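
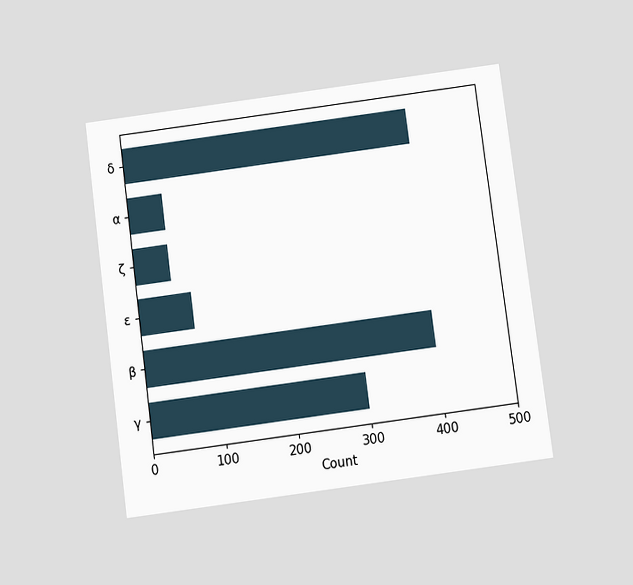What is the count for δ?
The chart is tilted about 7° counter-clockwise and viewed slightly from below. Reading along the chart's x-axis, the δ bar reaches 400.

400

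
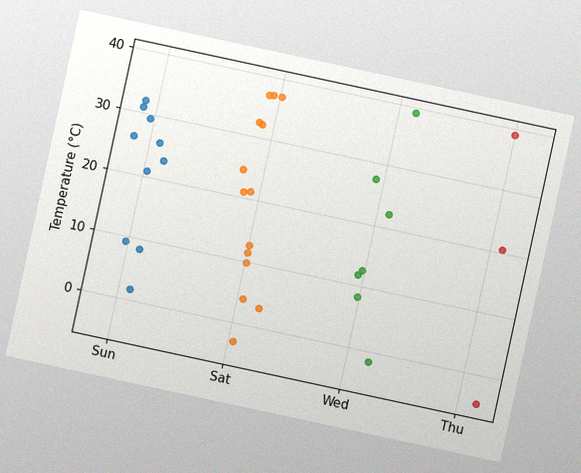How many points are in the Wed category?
The chart is tilted about 12° clockwise, with some photo noise. Counting the markers in the Wed column gives 7.

7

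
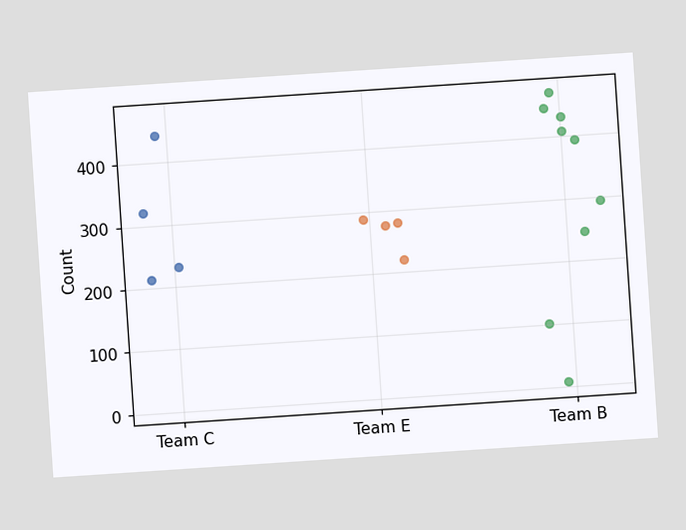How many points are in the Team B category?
9

The chart is tilted about 4° counter-clockwise. Counting the markers in the Team B column gives 9.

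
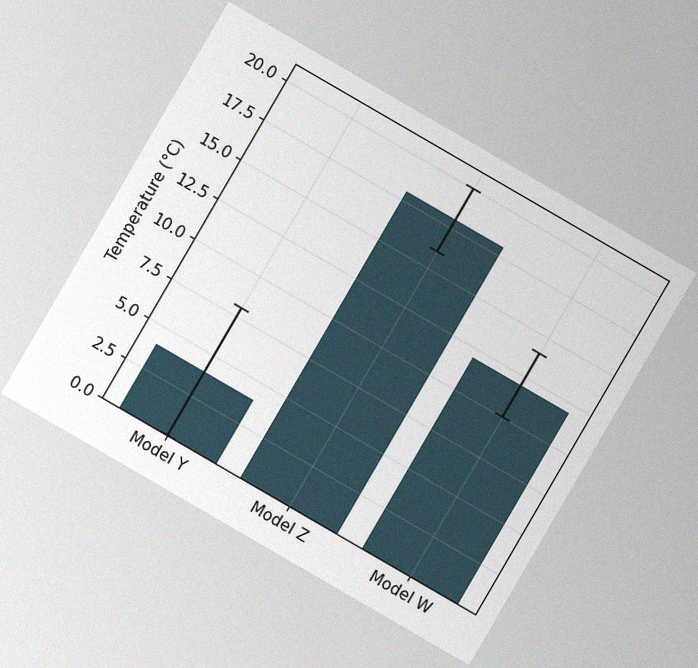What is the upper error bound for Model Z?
20°C

The chart is tilted about 30° clockwise, with some photo noise. The Model Z bar's upper whisker reaches 20°C.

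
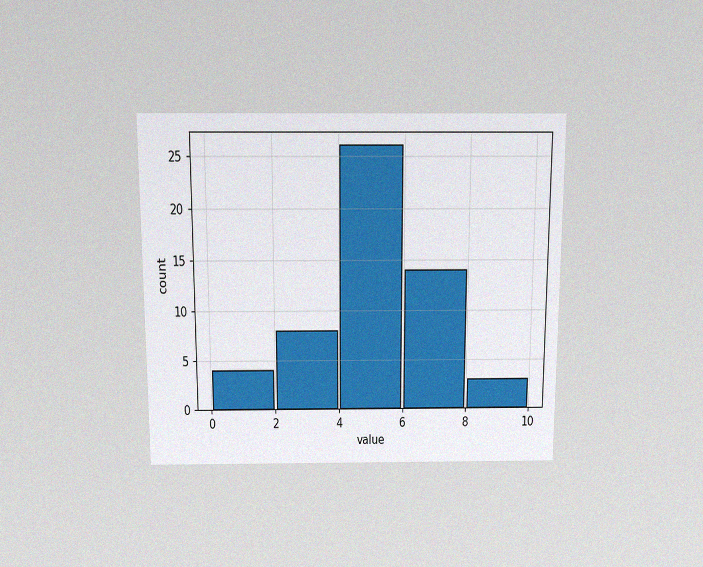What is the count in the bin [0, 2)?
The chart is viewed slightly from above, with some photo noise. The [0, 2) bin has height 4.

4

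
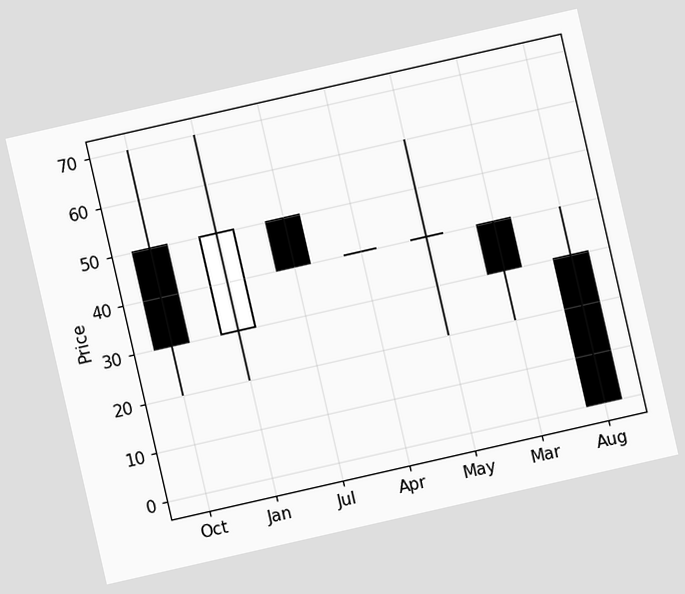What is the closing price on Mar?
30

The chart is tilted about 13° counter-clockwise. The Mar candle closes at 30.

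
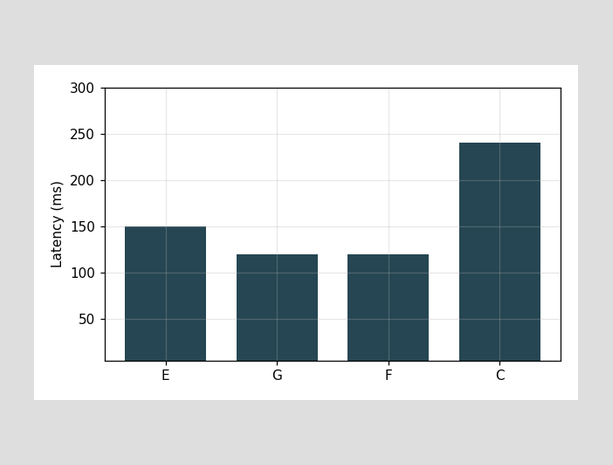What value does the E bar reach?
150ms

Reading along the chart's y-axis, the E bar reaches 150ms.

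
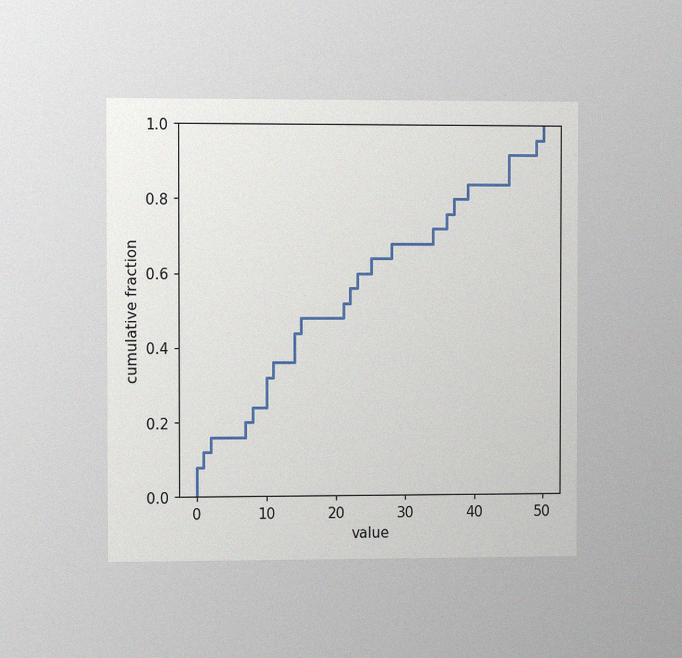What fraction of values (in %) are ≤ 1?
12%

The chart is viewed slightly from the left, with some photo noise. At x=1 the ECDF step is at 12%.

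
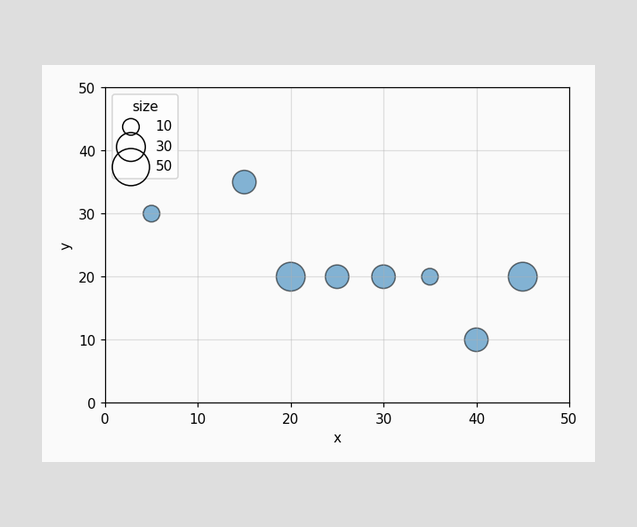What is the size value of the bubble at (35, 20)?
10

Matching the bubble at (35, 20) against the size legend gives 10.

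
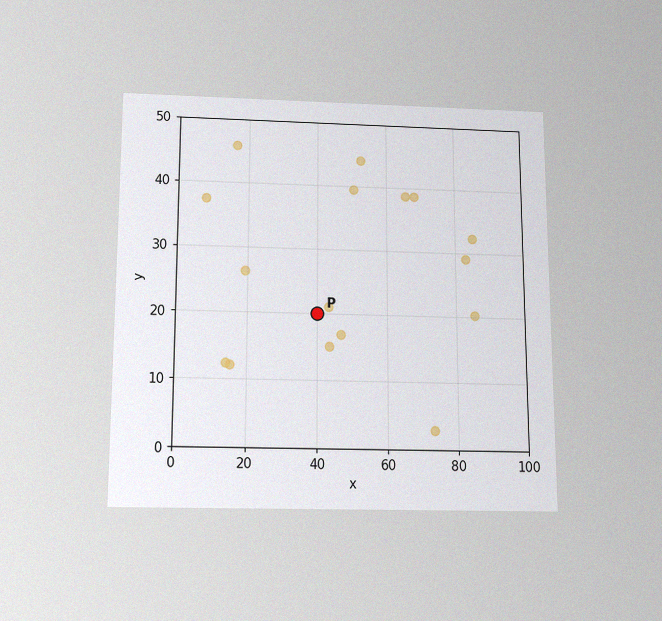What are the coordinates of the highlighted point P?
The chart is viewed slightly from below, with some photo noise. Following the gridlines from P to each axis, P sits at (40, 20).

(40, 20)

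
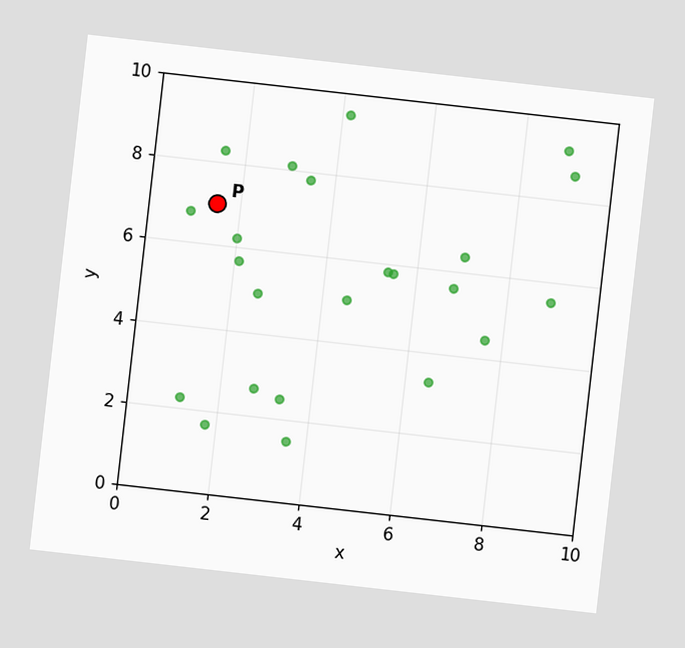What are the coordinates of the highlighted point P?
The chart is tilted about 6° clockwise. Following the gridlines from P to each axis, P sits at (1.5, 7).

(1.5, 7)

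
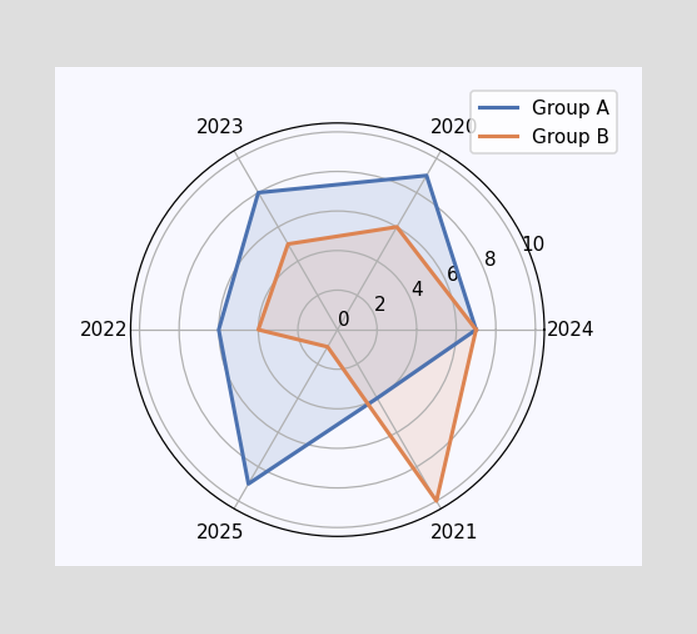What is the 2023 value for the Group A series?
On the 2023 axis, Group A reaches 8.

8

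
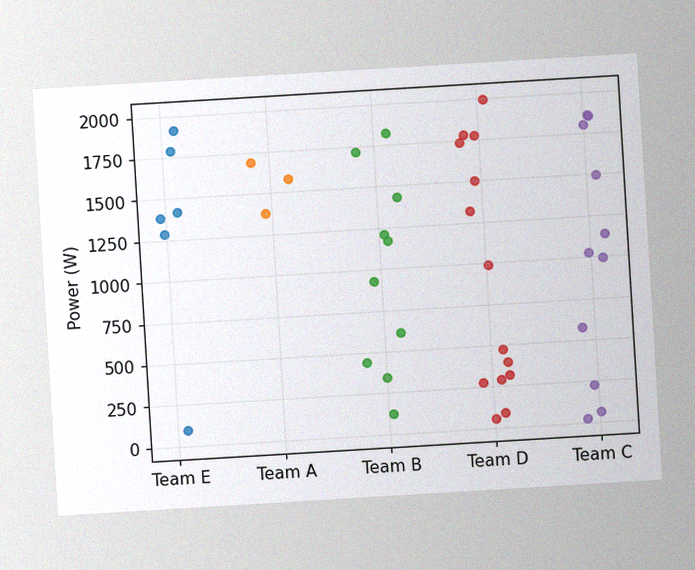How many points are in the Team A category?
3

The chart is tilted about 3° counter-clockwise, with some photo noise. Counting the markers in the Team A column gives 3.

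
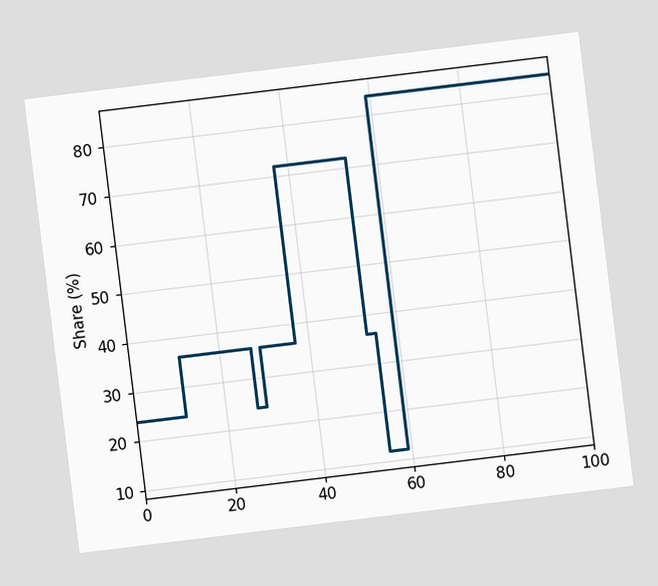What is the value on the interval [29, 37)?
36%

The chart is tilted about 7° counter-clockwise. On [29, 37) the step sits at 36%.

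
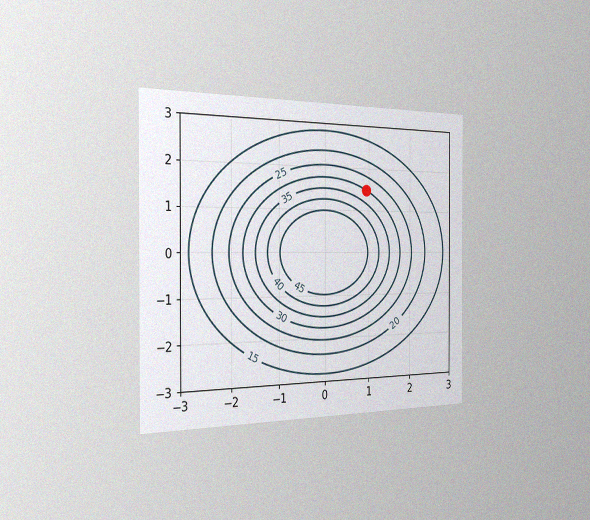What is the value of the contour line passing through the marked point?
The chart is viewed slightly from the left, with some photo noise. The marked point sits on the contour labelled 30.

30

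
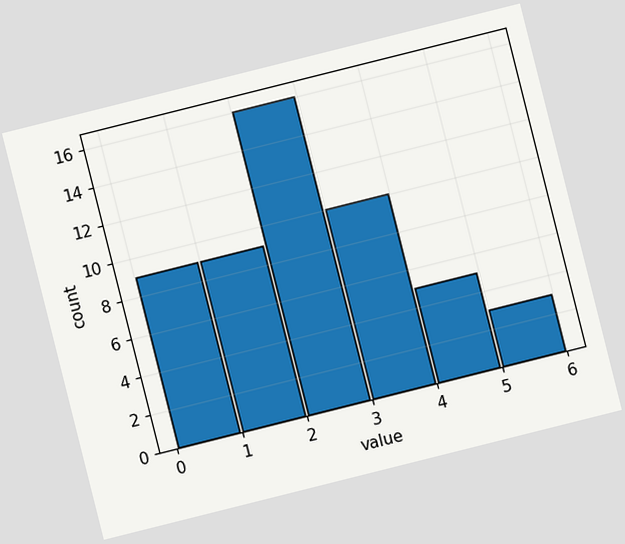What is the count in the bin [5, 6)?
3

The chart is tilted about 14° counter-clockwise. The [5, 6) bin has height 3.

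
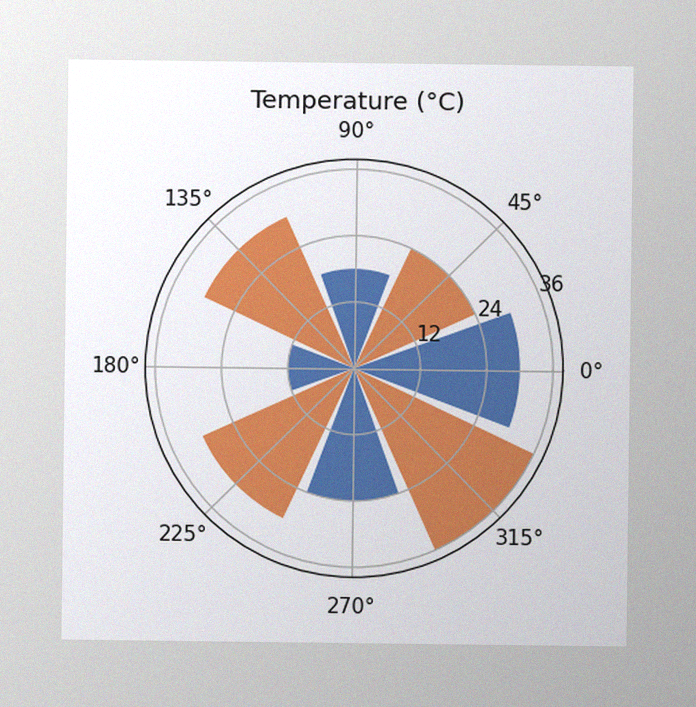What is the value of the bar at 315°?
The image has some photo noise and uneven lighting. The bar at 315° reaches 36°C on the radial axis.

36°C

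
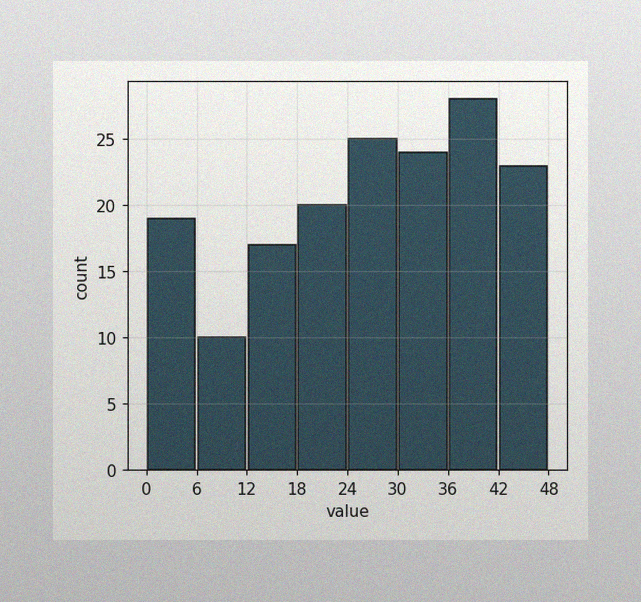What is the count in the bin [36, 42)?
28

The image has some photo noise and uneven lighting. The [36, 42) bin has height 28.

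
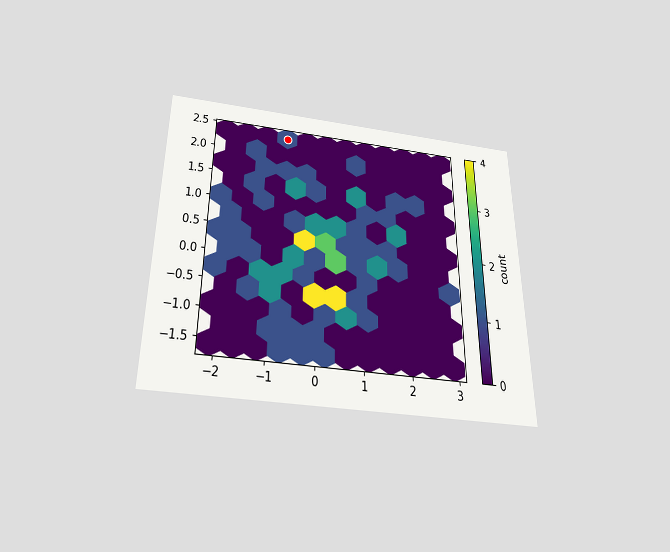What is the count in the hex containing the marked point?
The chart is viewed slightly from below. The marked hex reads 1 on the colorbar.

1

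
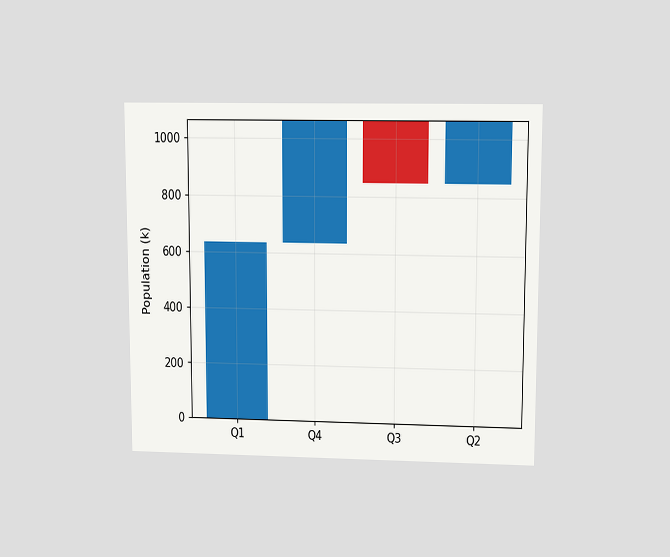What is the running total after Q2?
1060k

The chart is viewed at a slight angle. After Q2 the running total reaches 1060k.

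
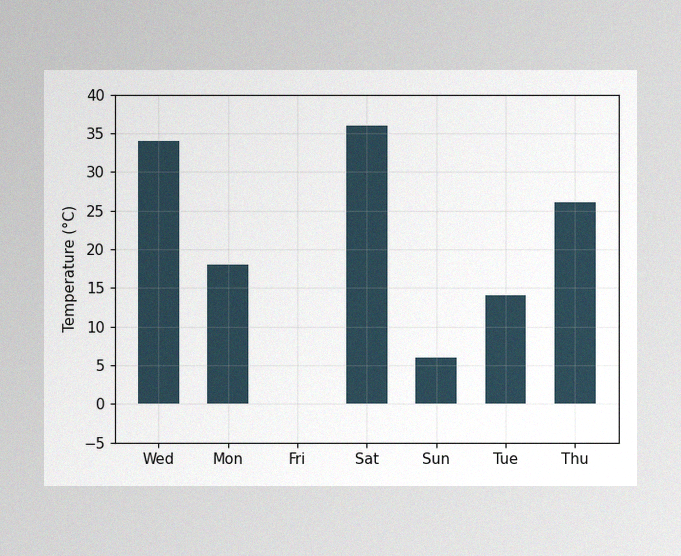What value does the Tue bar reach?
The image has some photo noise and uneven lighting. Reading along the chart's y-axis, the Tue bar reaches 14°C.

14°C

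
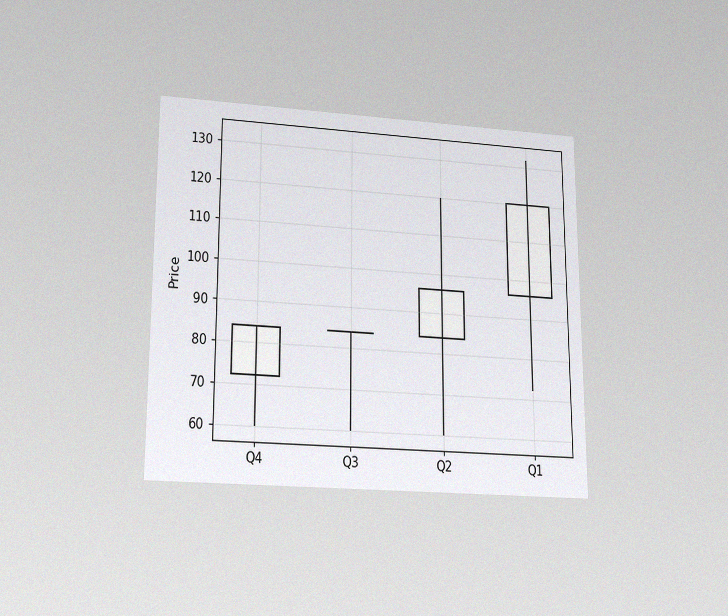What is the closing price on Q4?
84

The chart is viewed slightly from below, with some photo noise. The Q4 candle closes at 84.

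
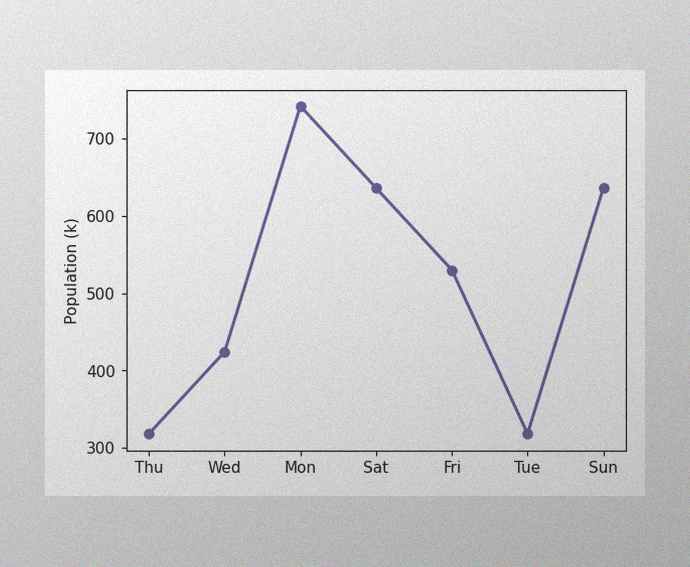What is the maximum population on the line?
The image has some photo noise and uneven lighting. The highest point is at Mon, and reading across to the y-axis gives 742k.

742k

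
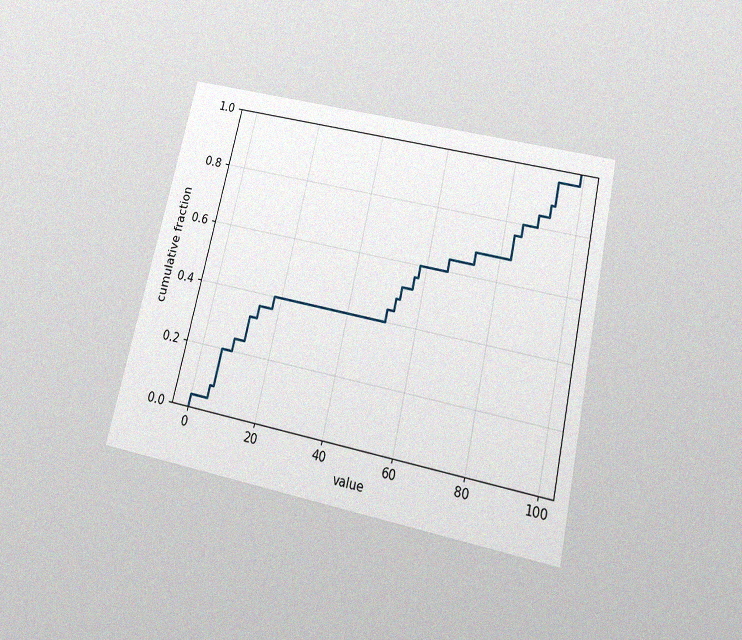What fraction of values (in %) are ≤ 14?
36%

The chart is tilted about 13° clockwise and viewed slightly from below, with some photo noise. At x=14 the ECDF step is at 36%.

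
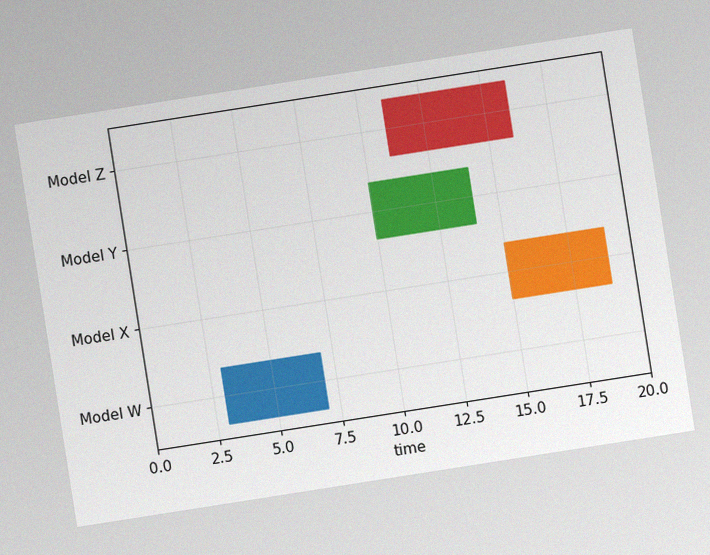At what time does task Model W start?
3

The chart is tilted about 9° counter-clockwise, with some photo noise. The Model W bar begins at t=3.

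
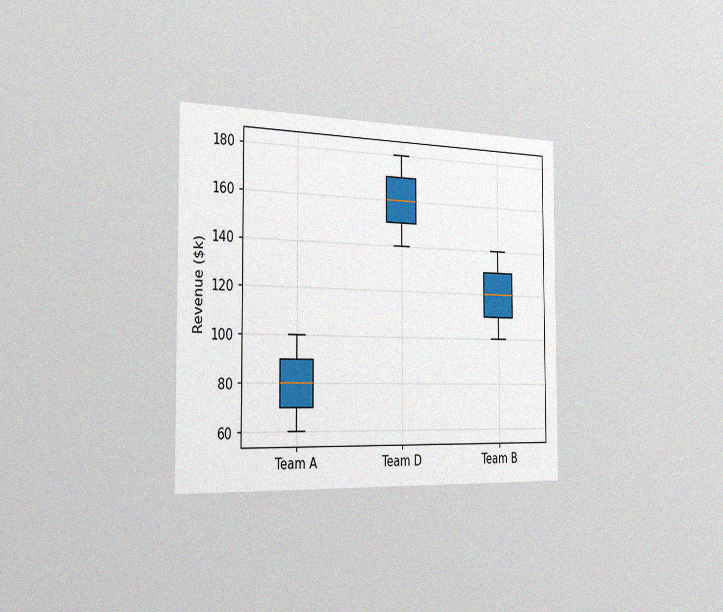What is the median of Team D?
$160k

The chart is viewed slightly from the left, with some photo noise. The median line in the Team D box sits at $160k.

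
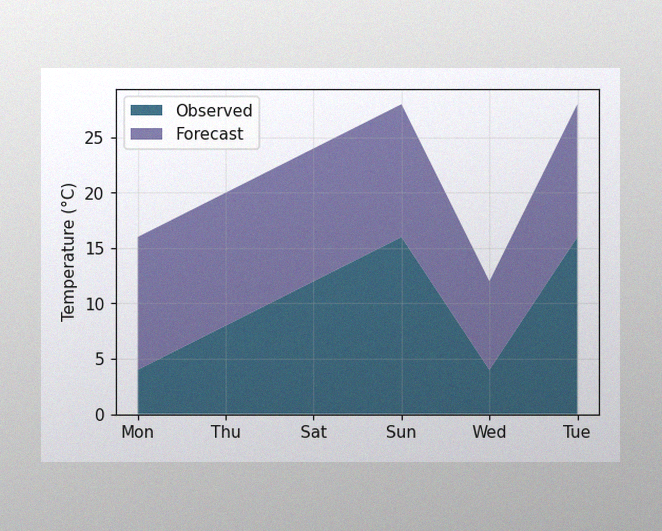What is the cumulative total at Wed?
12°C

The image has some photo noise and uneven lighting. The stacked total at Wed reaches 12°C.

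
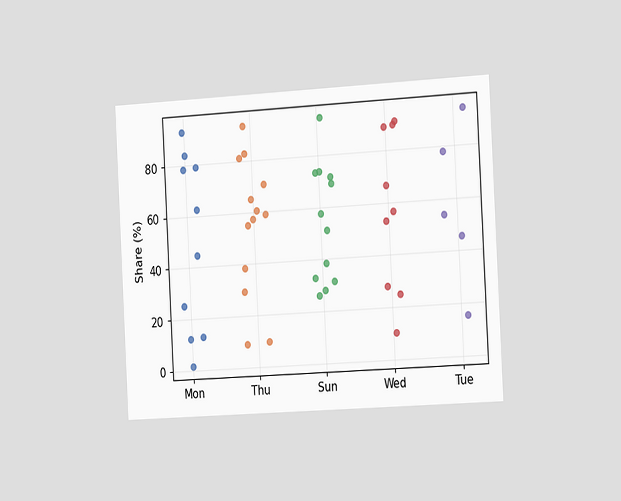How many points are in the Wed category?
The chart is tilted about 3° counter-clockwise and viewed slightly from the right. Counting the markers in the Wed column gives 9.

9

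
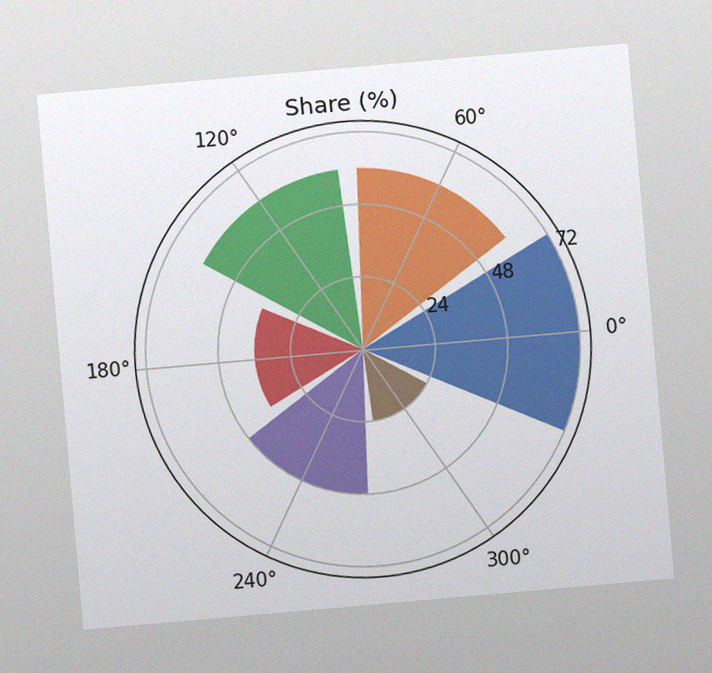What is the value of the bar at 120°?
60%

The chart is tilted about 5° counter-clockwise, with some photo noise. The bar at 120° reaches 60% on the radial axis.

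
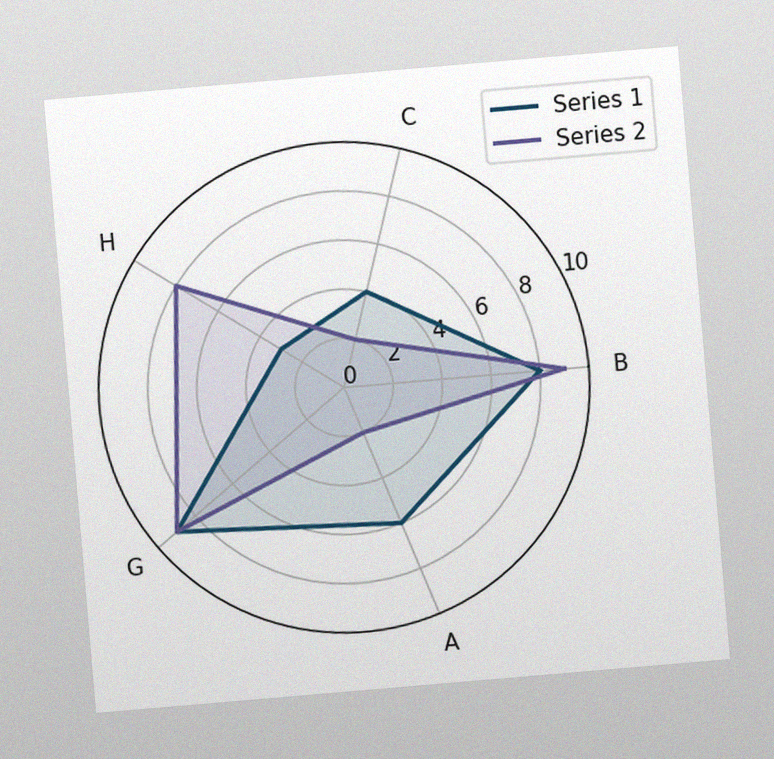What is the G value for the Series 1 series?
The chart is tilted about 5° counter-clockwise, with some photo noise. On the G axis, Series 1 reaches 9.

9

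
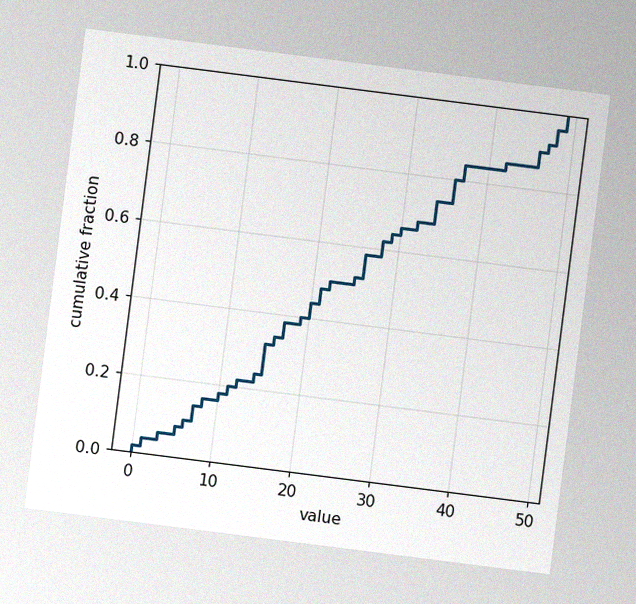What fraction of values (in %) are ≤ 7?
14%

The chart is tilted about 7° clockwise, with some photo noise. At x=7 the ECDF step is at 14%.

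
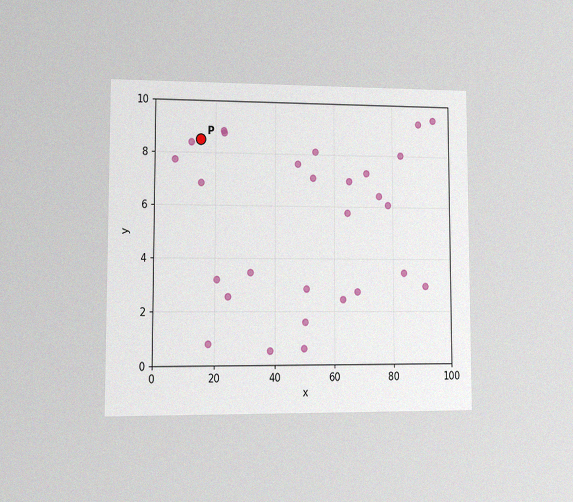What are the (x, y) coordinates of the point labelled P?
(15, 8.5)

The chart is viewed at a slight angle, with some photo noise. Following the gridlines from P to each axis, P sits at (15, 8.5).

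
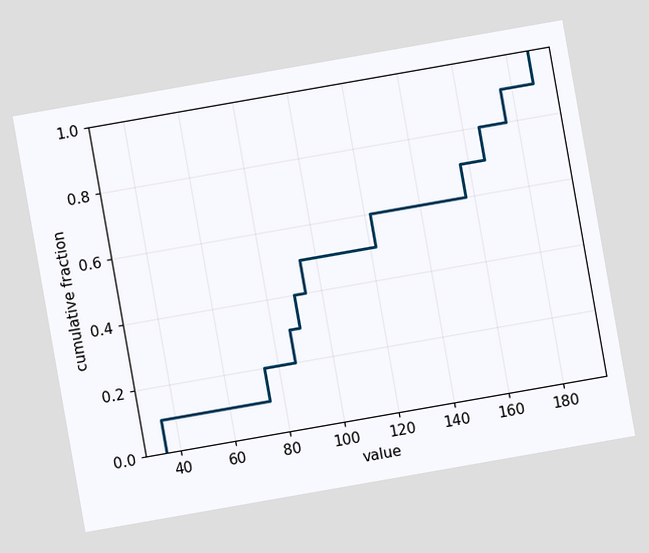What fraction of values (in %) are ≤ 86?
30%

The chart is tilted about 10° counter-clockwise. At x=86 the ECDF step is at 30%.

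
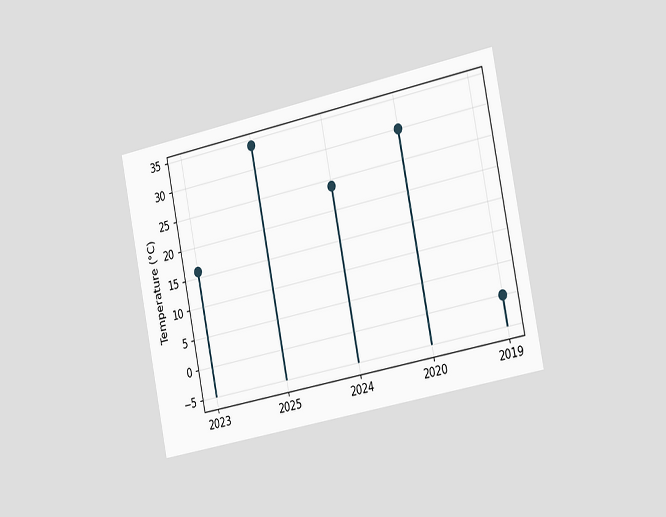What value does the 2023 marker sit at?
The chart is tilted about 11° counter-clockwise and viewed slightly from the right. The 2023 marker sits at 16°C.

16°C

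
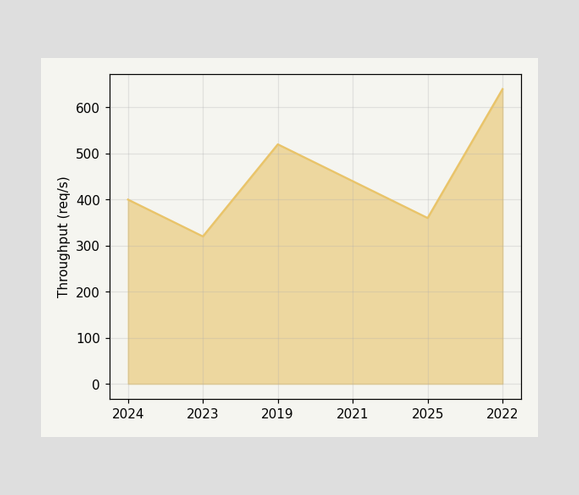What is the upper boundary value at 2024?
At 2024 the upper boundary is at 400req/s.

400req/s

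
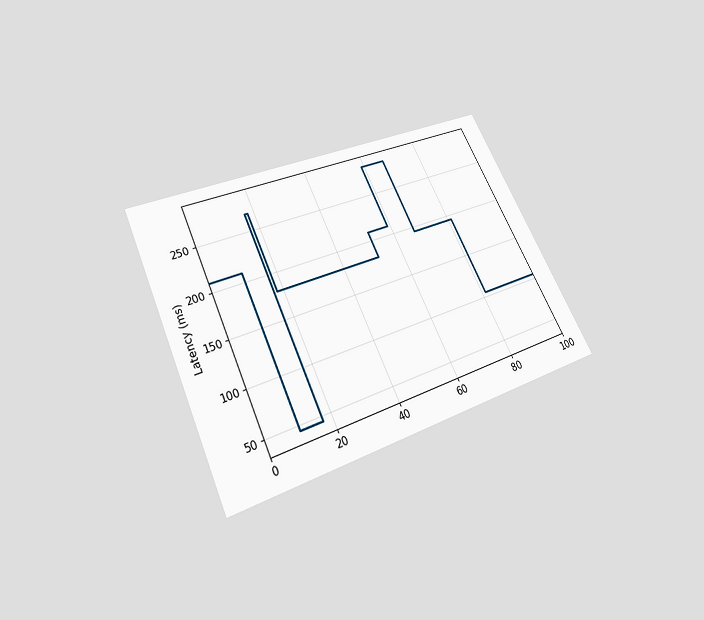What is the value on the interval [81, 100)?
The chart is tilted about 25° counter-clockwise and viewed slightly from below. On [81, 100) the step sits at 105ms.

105ms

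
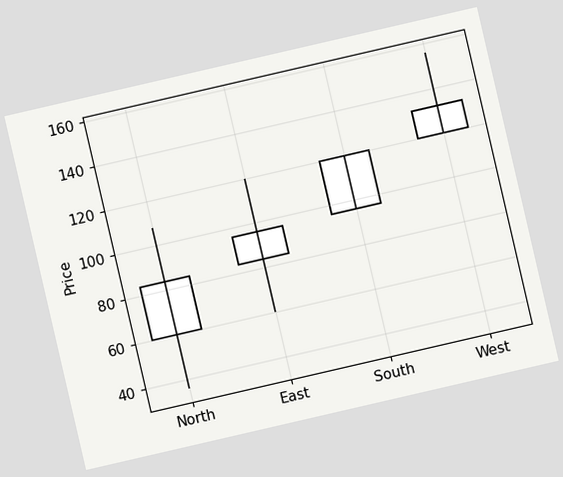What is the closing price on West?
The chart is tilted about 13° counter-clockwise. The West candle closes at 132.

132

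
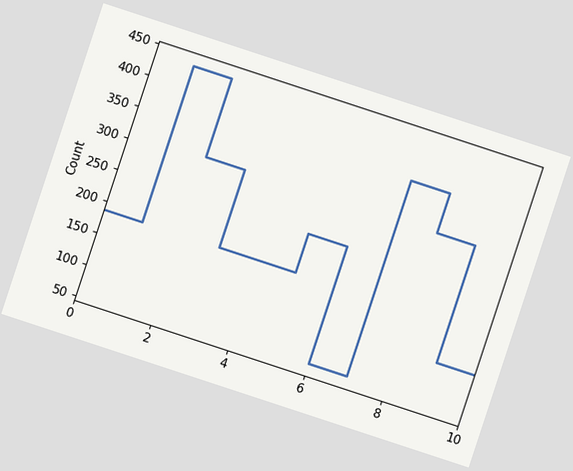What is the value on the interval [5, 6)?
The chart is tilted about 18° clockwise. On [5, 6) the step sits at 248.

248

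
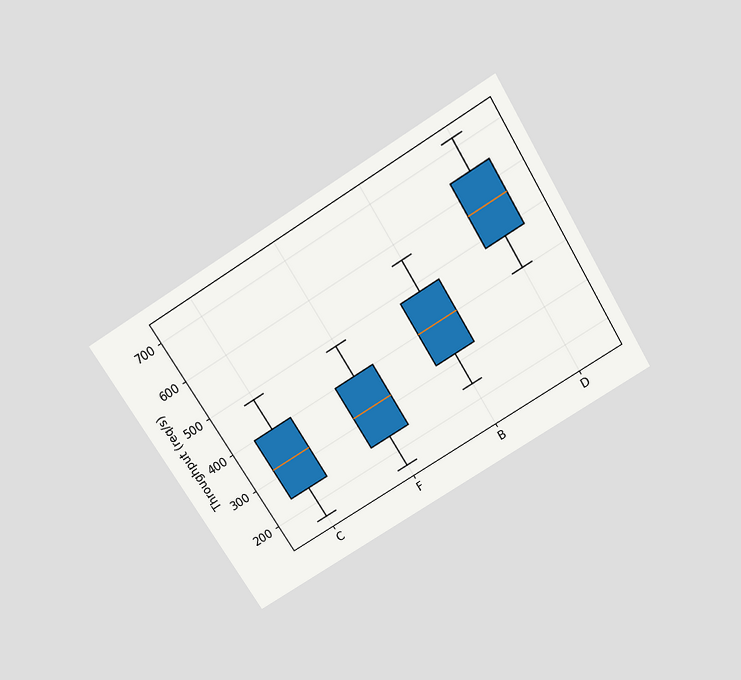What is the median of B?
The chart is tilted about 32° counter-clockwise and viewed slightly from above. The median line in the B box sits at 400req/s.

400req/s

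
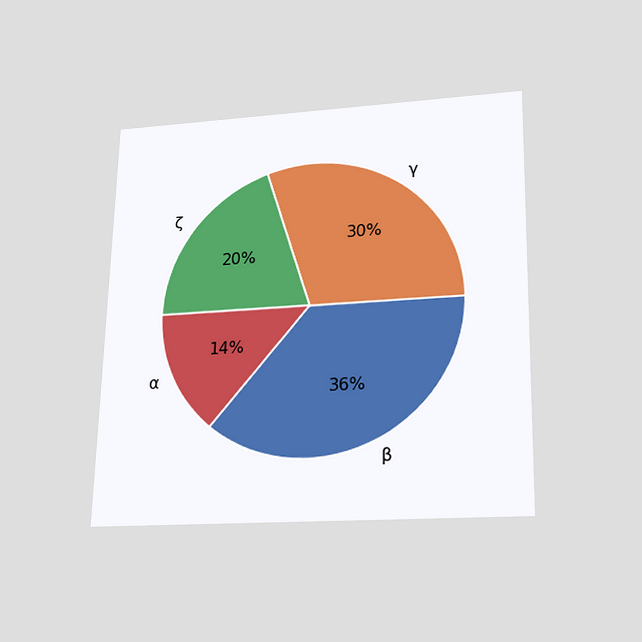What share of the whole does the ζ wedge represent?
20%

The chart is viewed slightly from below. The ζ slice takes up 20% of the pie.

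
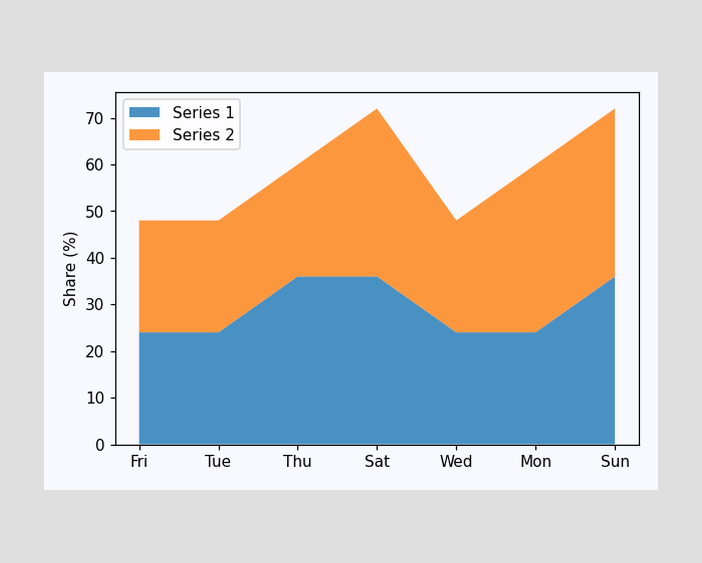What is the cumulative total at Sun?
72%

The stacked total at Sun reaches 72%.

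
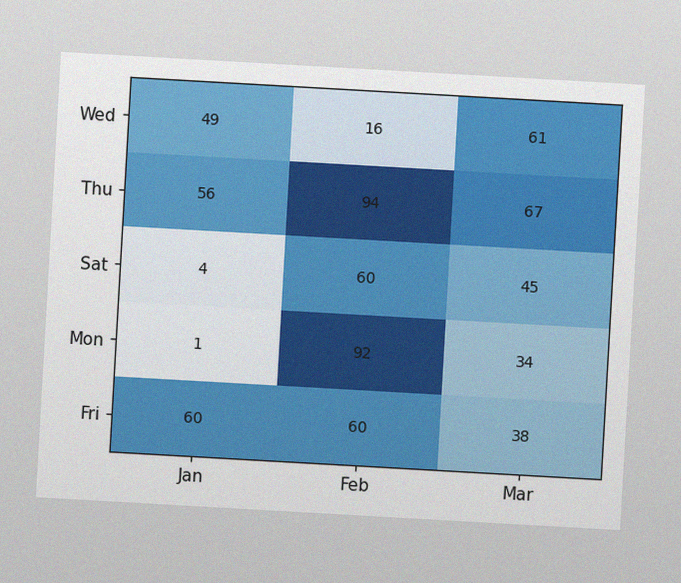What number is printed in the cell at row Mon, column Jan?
The chart is tilted about 3° clockwise, with some photo noise. The (Mon, Jan) cell reads 1.

1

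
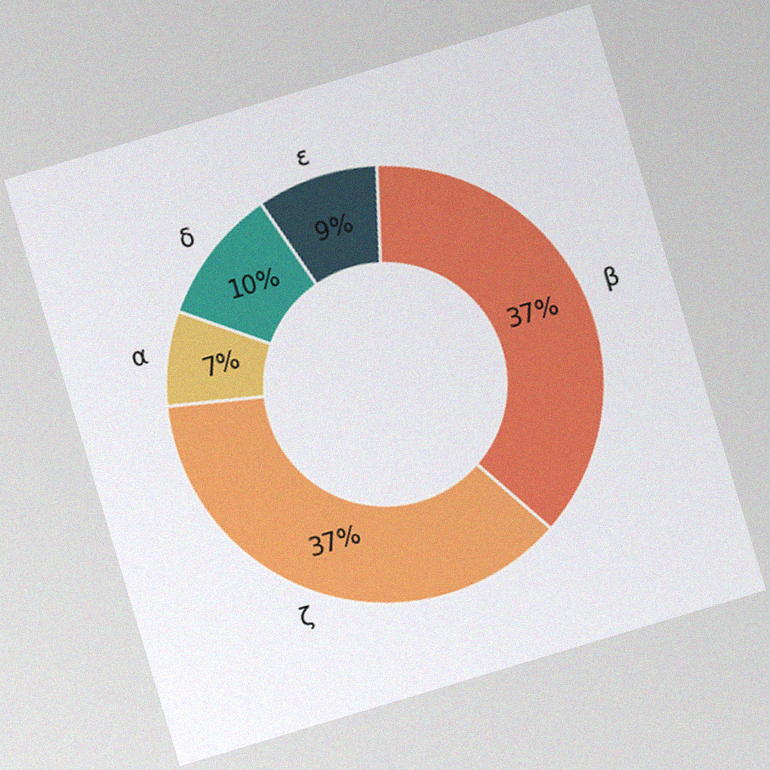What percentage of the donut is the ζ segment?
37%

The chart is tilted about 17° counter-clockwise, with some photo noise. The ζ segment takes up 37% of the ring.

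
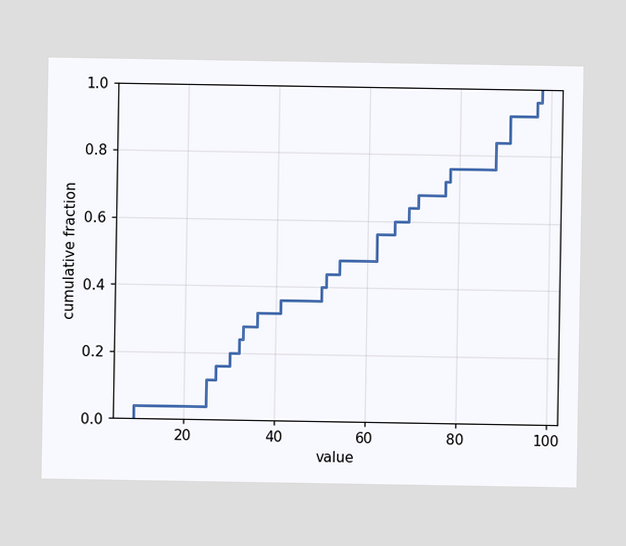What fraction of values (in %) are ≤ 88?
At x=88 the ECDF step is at 84%.

84%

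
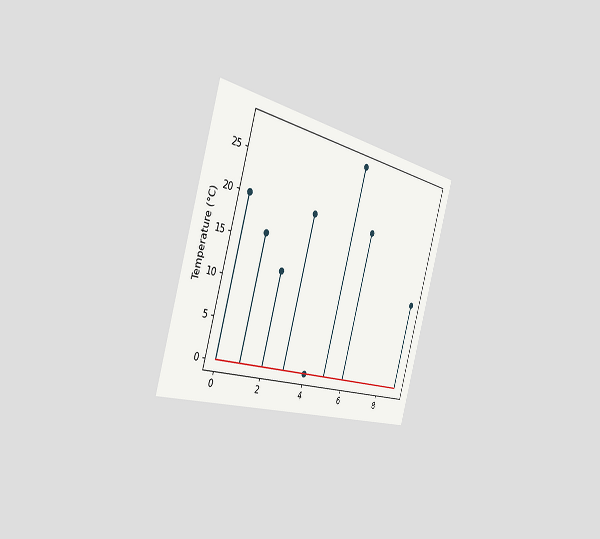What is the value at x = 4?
The chart is tilted about 17° clockwise and viewed slightly from the left. The stem at x=4 reaches 0°C.

0°C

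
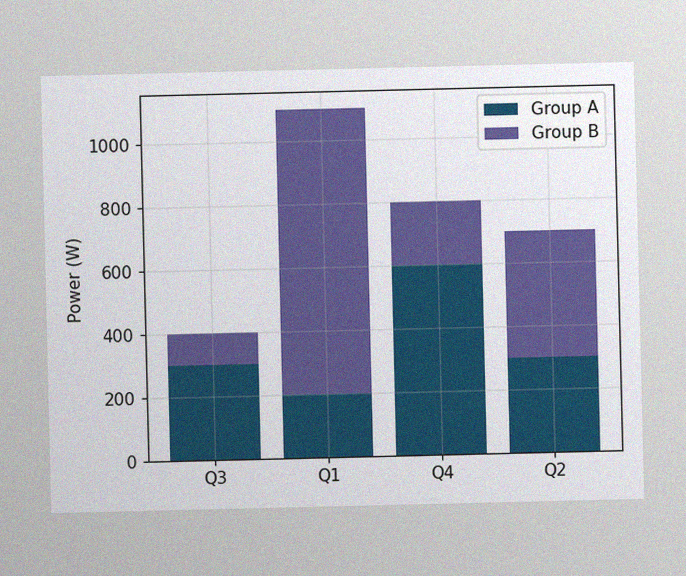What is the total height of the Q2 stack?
The image has some photo noise and uneven lighting. The Q2 stack's top reaches 700W on the y-axis.

700W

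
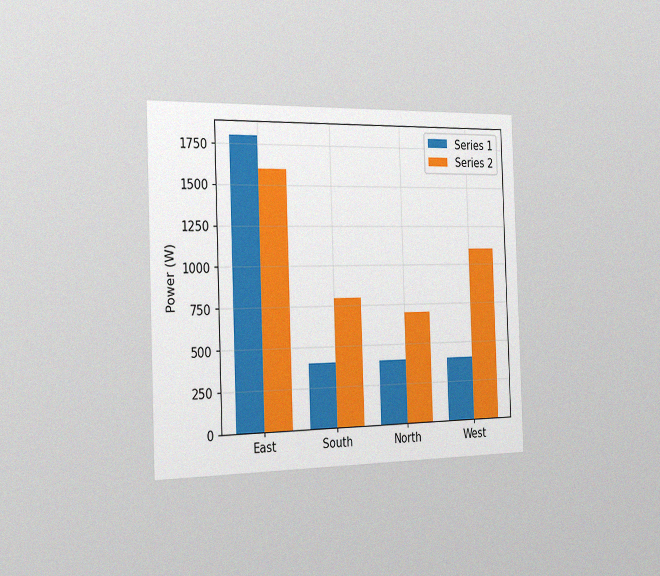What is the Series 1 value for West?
400W

The chart is tilted about 2° counter-clockwise and viewed slightly from the left, with some photo noise. The Series 1 bar at West reaches 400W on the y-axis.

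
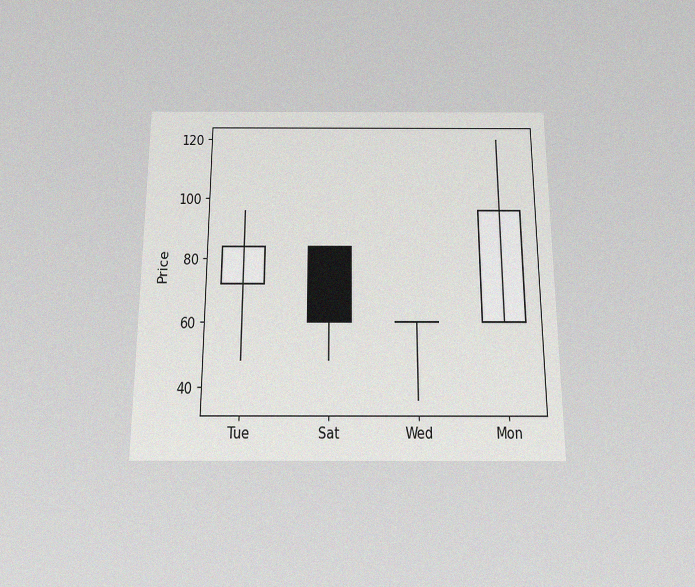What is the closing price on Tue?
84

The chart is viewed slightly from below, with some photo noise. The Tue candle closes at 84.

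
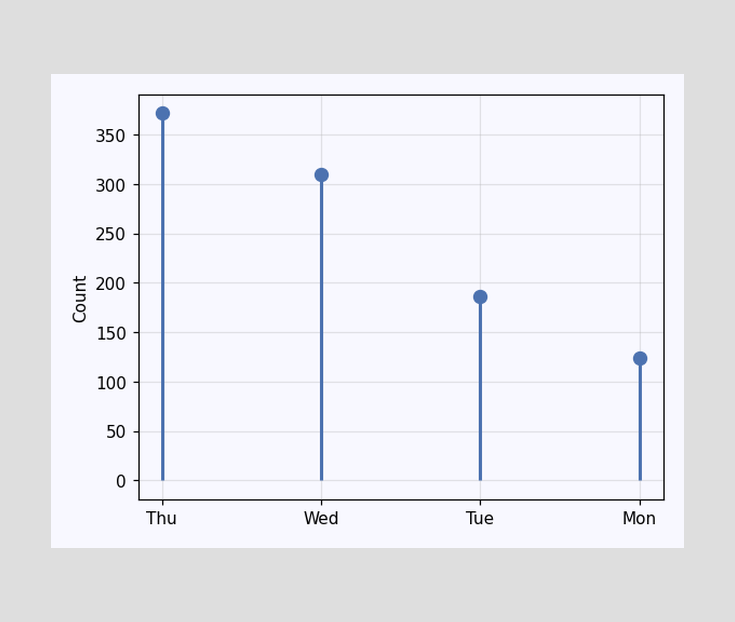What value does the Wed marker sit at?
The Wed marker sits at 310.

310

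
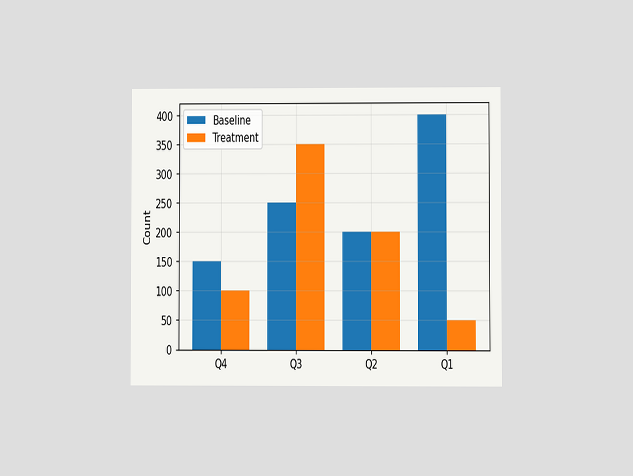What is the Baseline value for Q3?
250

The chart is viewed at a slight angle. The Baseline bar at Q3 reaches 250 on the y-axis.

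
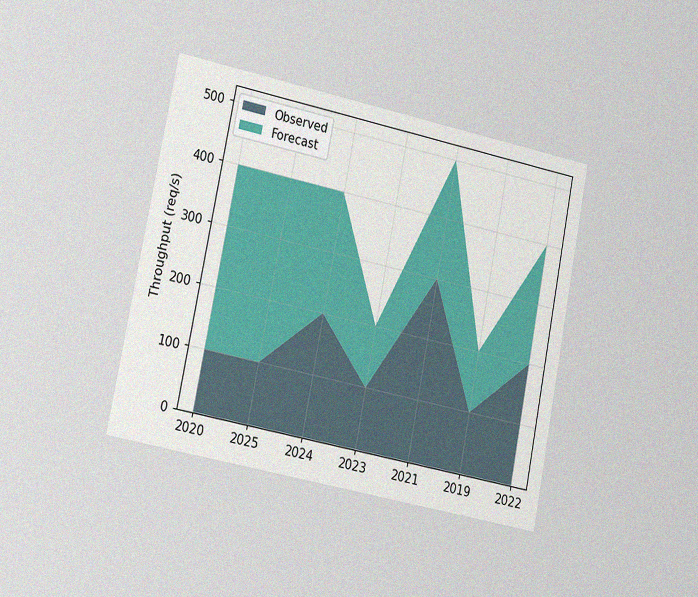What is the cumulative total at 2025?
The chart is tilted about 11° clockwise and viewed slightly from the left, with some photo noise. The stacked total at 2025 reaches 400req/s.

400req/s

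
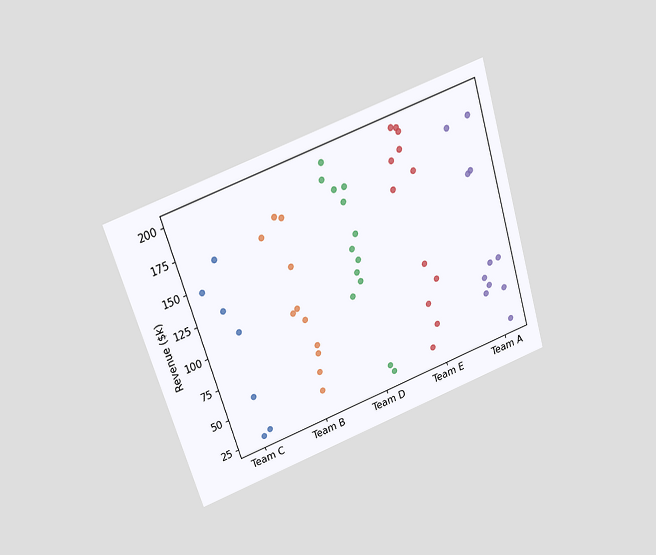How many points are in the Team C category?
The chart is tilted about 17° counter-clockwise and viewed slightly from above. Counting the markers in the Team C column gives 7.

7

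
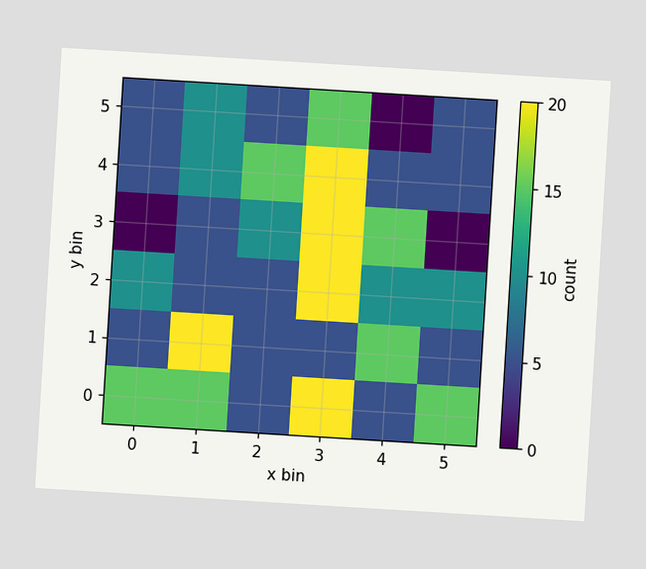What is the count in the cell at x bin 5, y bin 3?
0

The chart is tilted about 3° clockwise. Matching the cell (5, 3) against the colorbar gives 0.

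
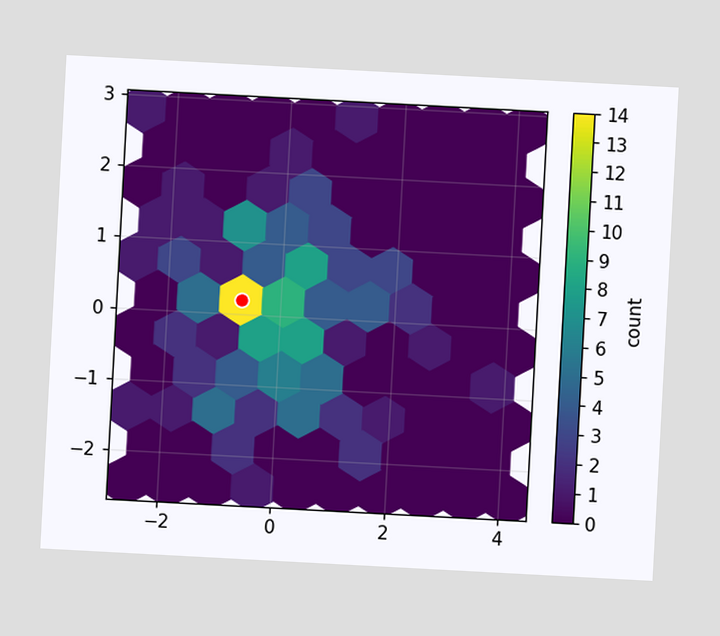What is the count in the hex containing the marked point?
The chart is tilted about 3° clockwise. The marked hex reads 14 on the colorbar.

14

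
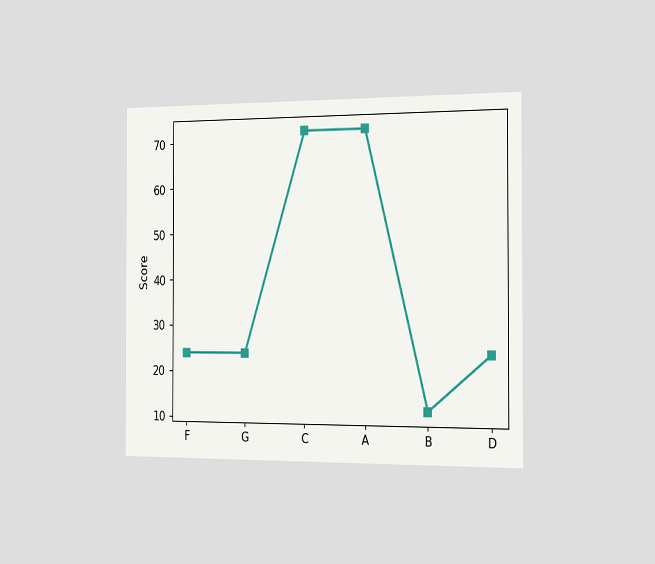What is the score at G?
The chart is viewed slightly from the right. At G, the line is at 24.

24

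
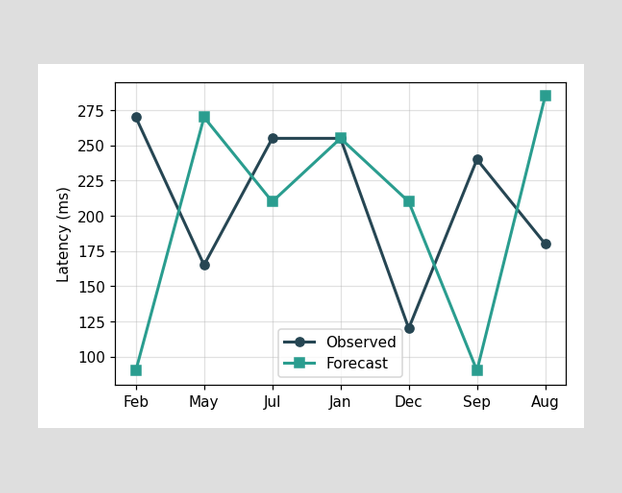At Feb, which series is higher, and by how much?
Observed, by 180ms

At Feb, Observed sits above the other line by 180ms.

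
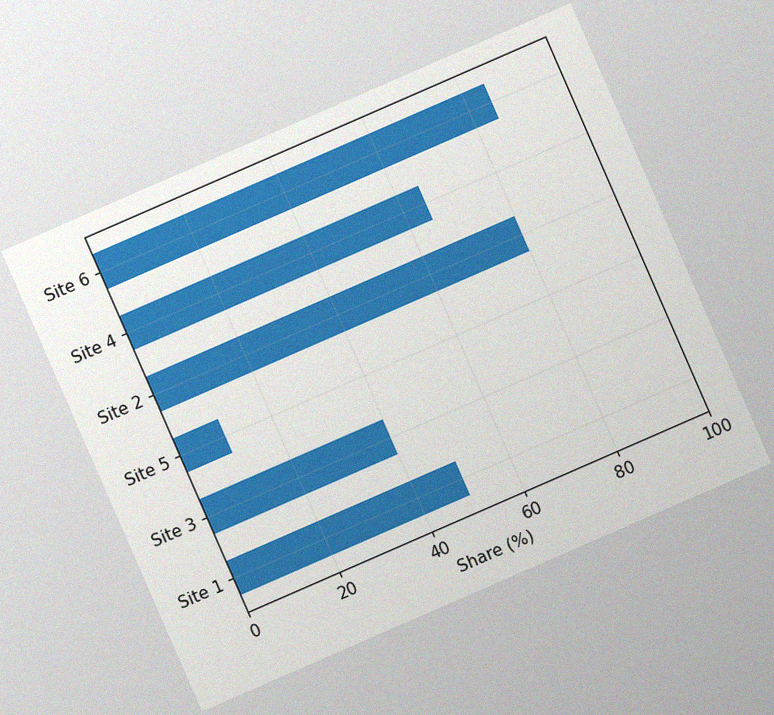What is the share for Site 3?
The chart is tilted about 24° counter-clockwise, with some photo noise. Reading along the chart's x-axis, the Site 3 bar reaches 40%.

40%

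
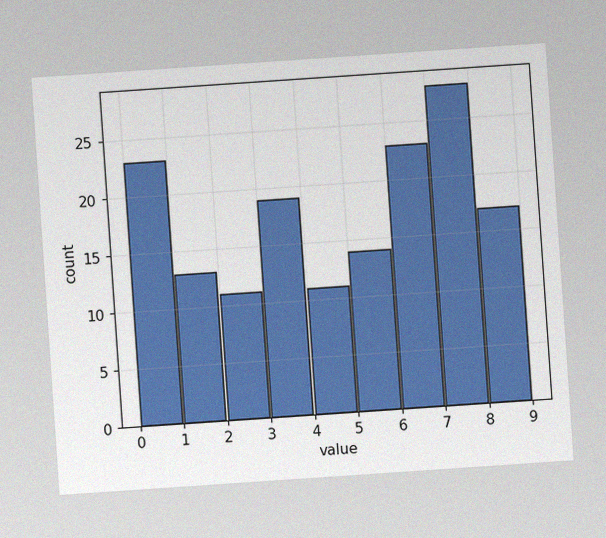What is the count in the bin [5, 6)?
14

The chart is tilted about 4° counter-clockwise, with some photo noise. The [5, 6) bin has height 14.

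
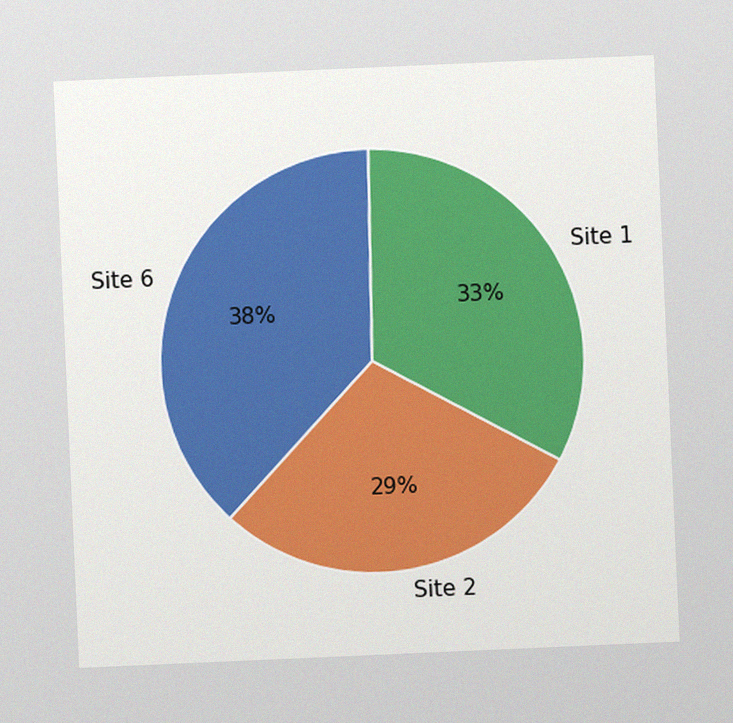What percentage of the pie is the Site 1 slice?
33%

The chart is tilted about 3° counter-clockwise, with some photo noise. The Site 1 slice takes up 33% of the pie.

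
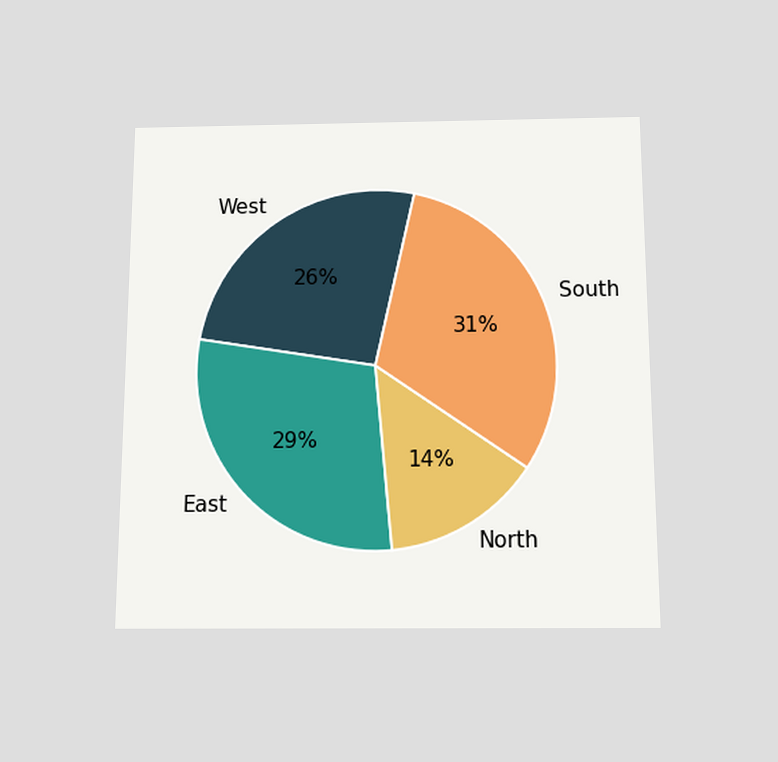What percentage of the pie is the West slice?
The chart is viewed slightly from below. The West slice takes up 26% of the pie.

26%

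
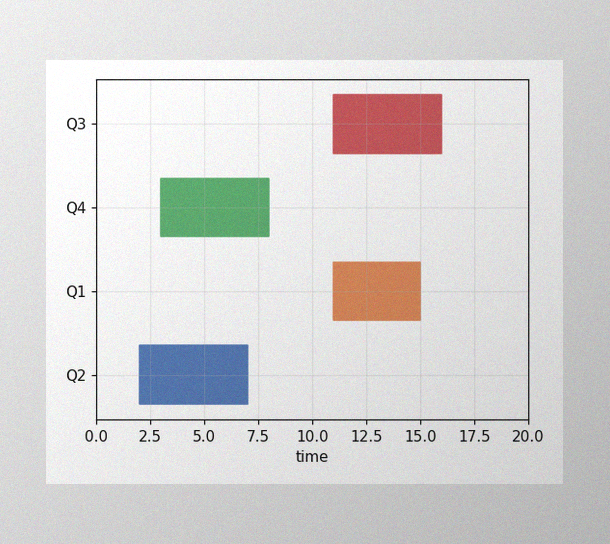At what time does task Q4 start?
3

The image has some photo noise and uneven lighting. The Q4 bar begins at t=3.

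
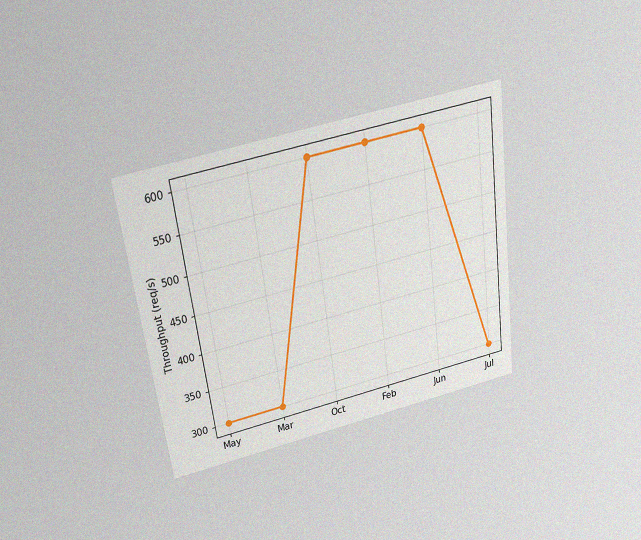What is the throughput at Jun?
The chart is tilted about 8° counter-clockwise and viewed slightly from above, with some photo noise. At Jun, the line is at 600req/s.

600req/s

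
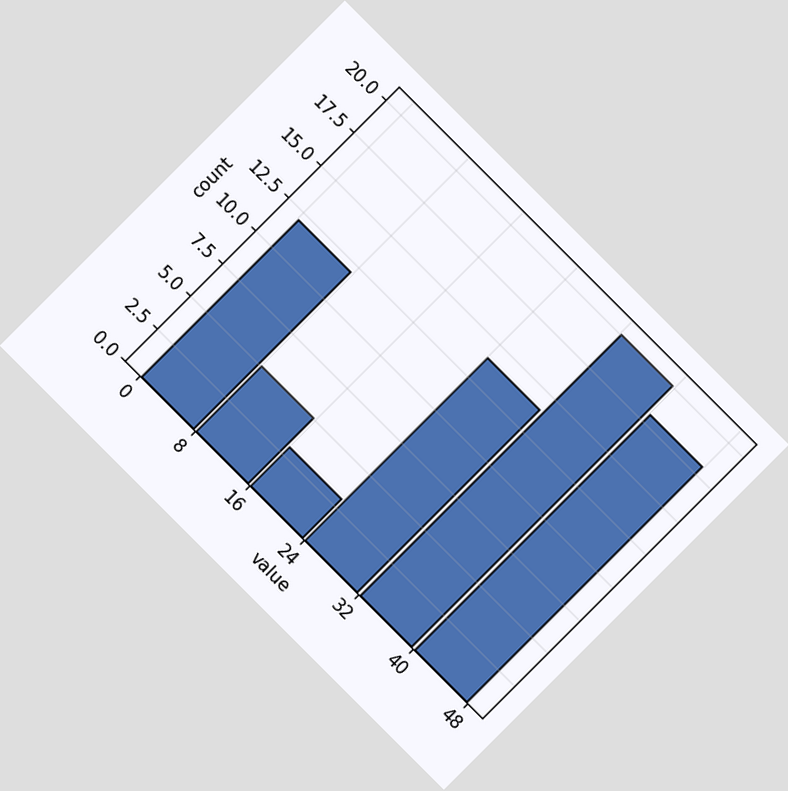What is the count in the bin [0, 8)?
12

The chart is tilted about 45° clockwise. The [0, 8) bin has height 12.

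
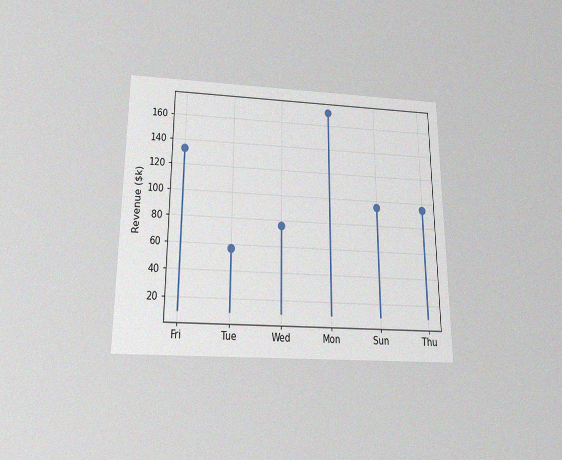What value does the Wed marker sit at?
The chart is viewed slightly from below, with some photo noise. The Wed marker sits at $76k.

$76k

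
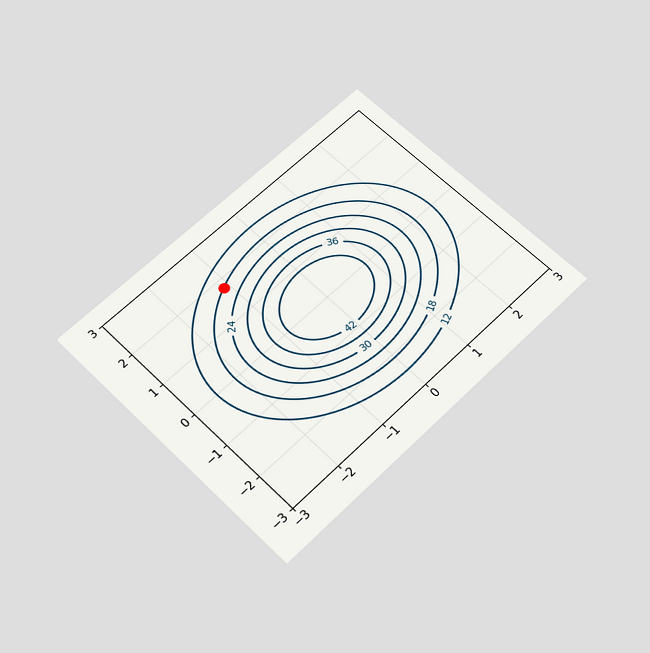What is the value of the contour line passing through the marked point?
The chart is tilted about 45° counter-clockwise and viewed slightly from below. The marked point sits on the contour labelled 18.

18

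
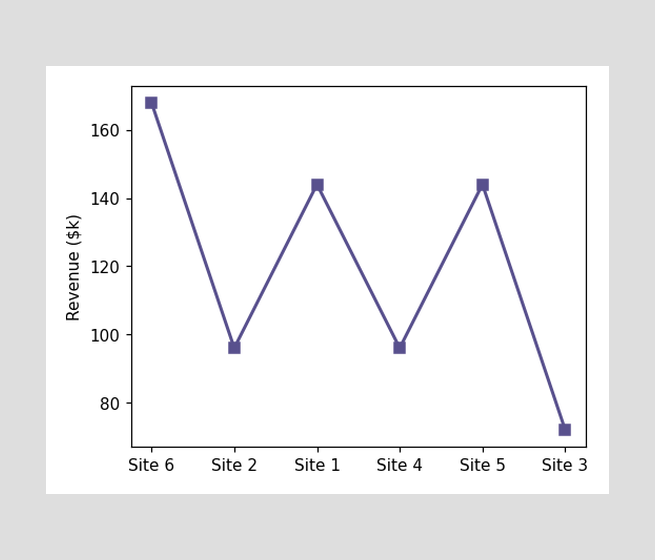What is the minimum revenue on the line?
$72k

The lowest point is at Site 3, and reading across to the y-axis gives $72k.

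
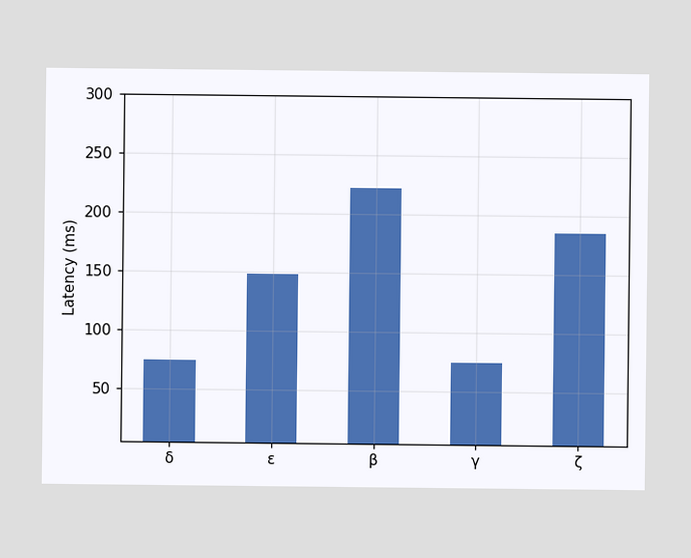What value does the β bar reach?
Reading along the chart's y-axis, the β bar reaches 222ms.

222ms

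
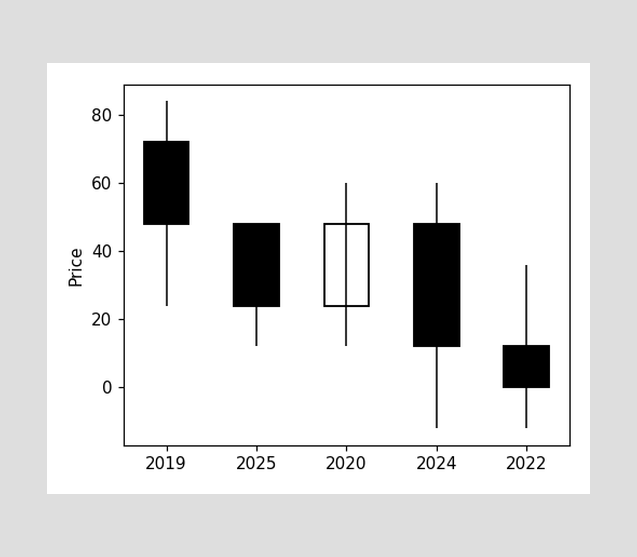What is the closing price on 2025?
The 2025 candle closes at 24.

24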